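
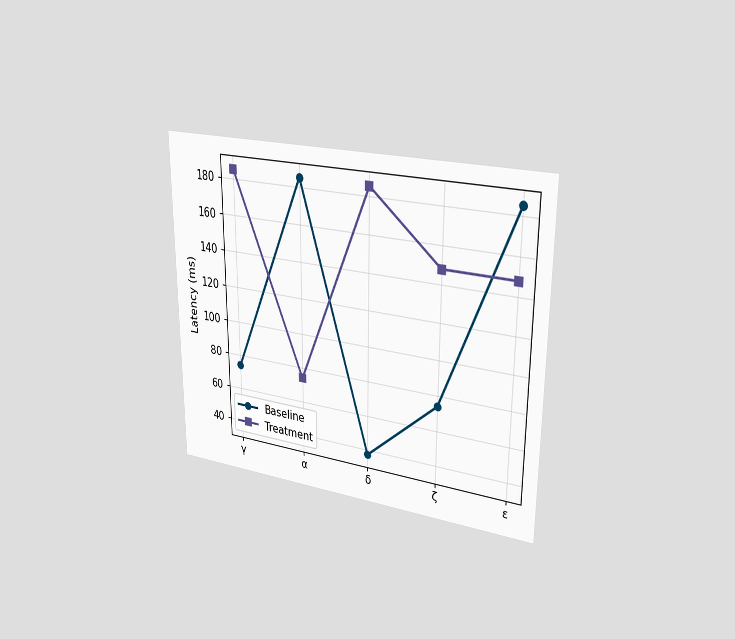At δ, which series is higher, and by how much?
The chart is viewed slightly from the right. At δ, Treatment sits above the other line by 148ms.

Treatment, by 148ms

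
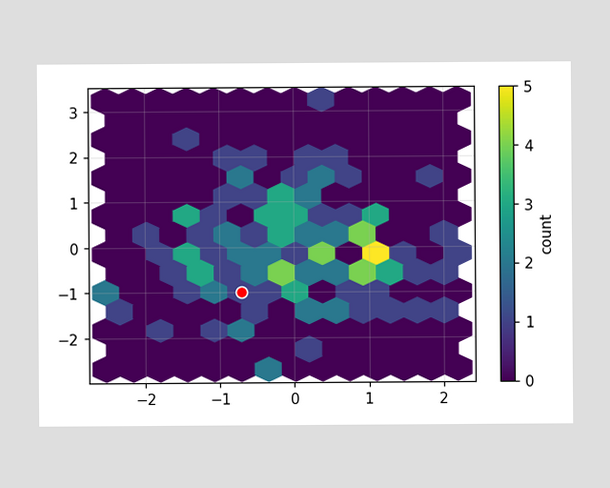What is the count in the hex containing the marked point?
The marked hex reads 1 on the colorbar.

1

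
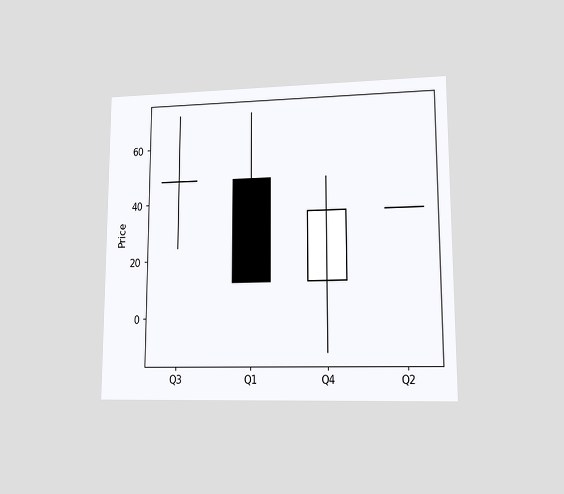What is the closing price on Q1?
12

The chart is viewed at a slight angle. The Q1 candle closes at 12.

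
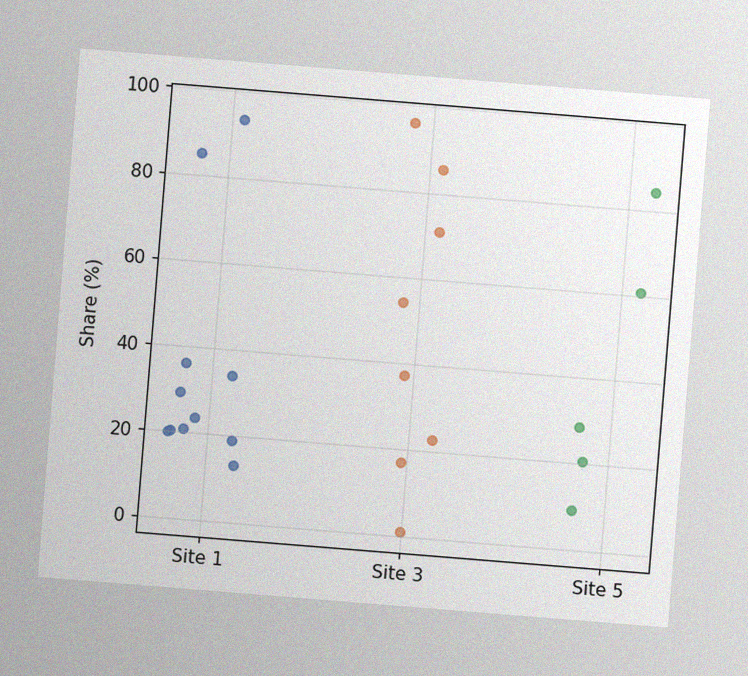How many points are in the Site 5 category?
The chart is tilted about 5° clockwise, with some photo noise. Counting the markers in the Site 5 column gives 5.

5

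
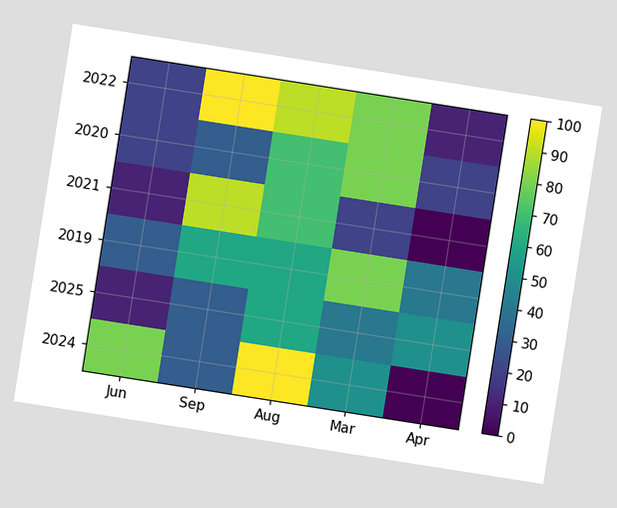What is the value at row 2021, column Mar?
The chart is tilted about 9° clockwise. Matching cell (2021, Mar) against the colorbar gives 20.

20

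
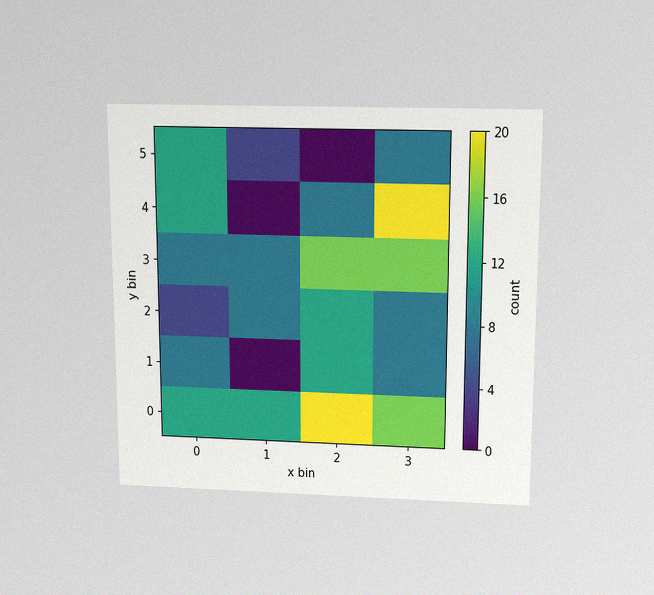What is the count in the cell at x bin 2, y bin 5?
The chart is viewed slightly from above, with some photo noise. Matching the cell (2, 5) against the colorbar gives 0.

0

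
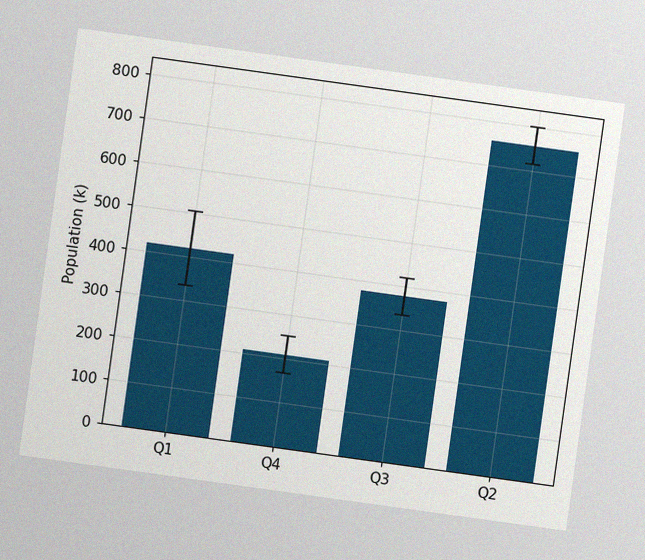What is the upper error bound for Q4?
252k

The chart is tilted about 8° clockwise, with some photo noise. The Q4 bar's upper whisker reaches 252k.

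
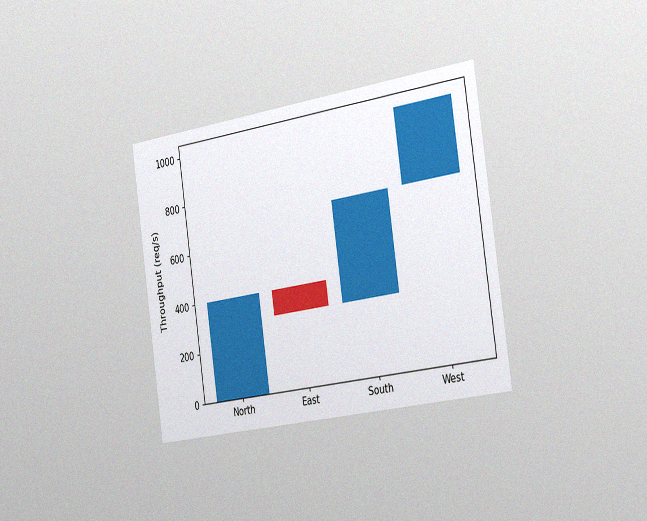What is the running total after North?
The chart is tilted about 8° counter-clockwise and viewed slightly from the right, with some photo noise. After North the running total reaches 400req/s.

400req/s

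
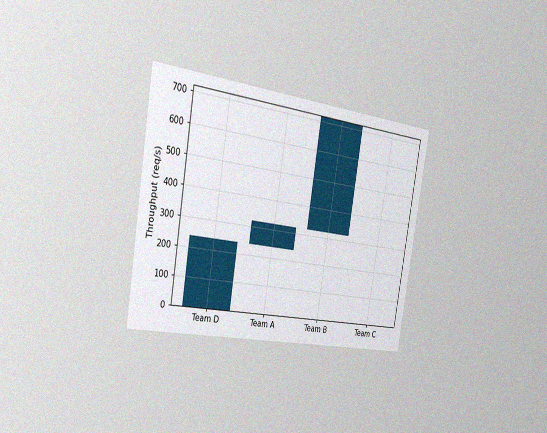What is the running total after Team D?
240req/s

The chart is tilted about 9° clockwise and viewed slightly from the left, with some photo noise. After Team D the running total reaches 240req/s.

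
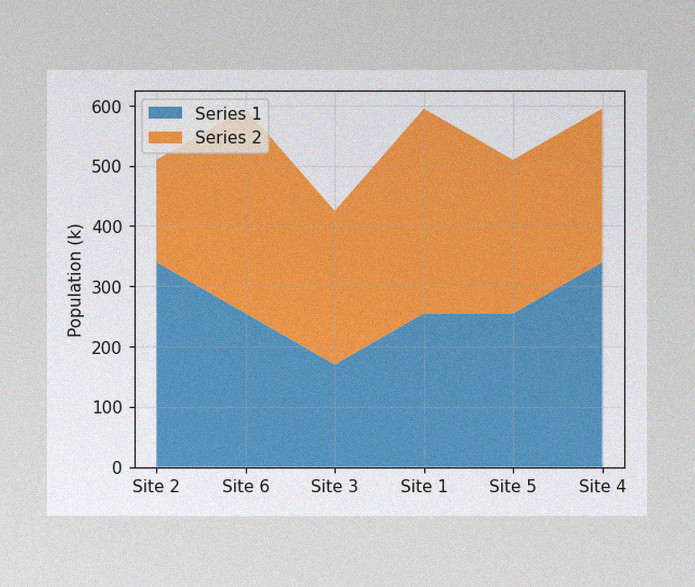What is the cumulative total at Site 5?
510k

The image has some photo noise and uneven lighting. The stacked total at Site 5 reaches 510k.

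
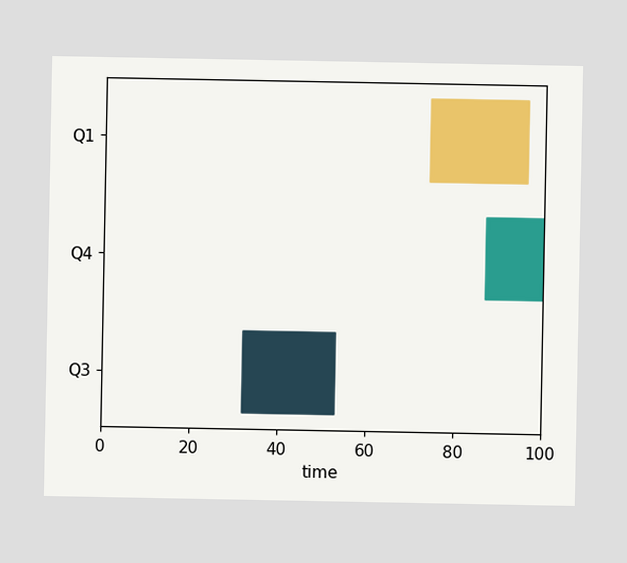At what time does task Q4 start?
The Q4 bar begins at t=87.

87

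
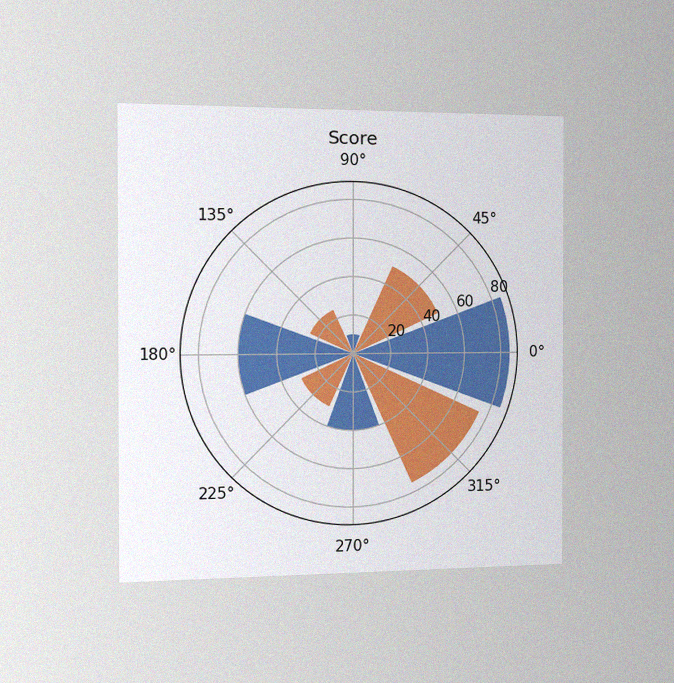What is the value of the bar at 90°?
10

The chart is viewed slightly from the left, with some photo noise. The bar at 90° reaches 10 on the radial axis.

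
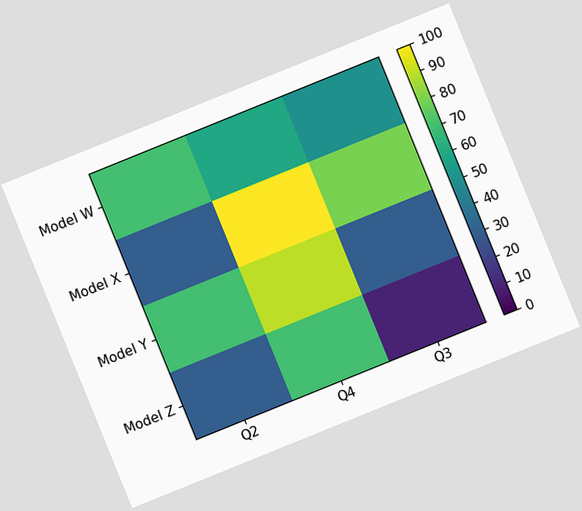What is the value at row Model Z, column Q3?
The chart is tilted about 22° counter-clockwise. Matching cell (Model Z, Q3) against the colorbar gives 10.

10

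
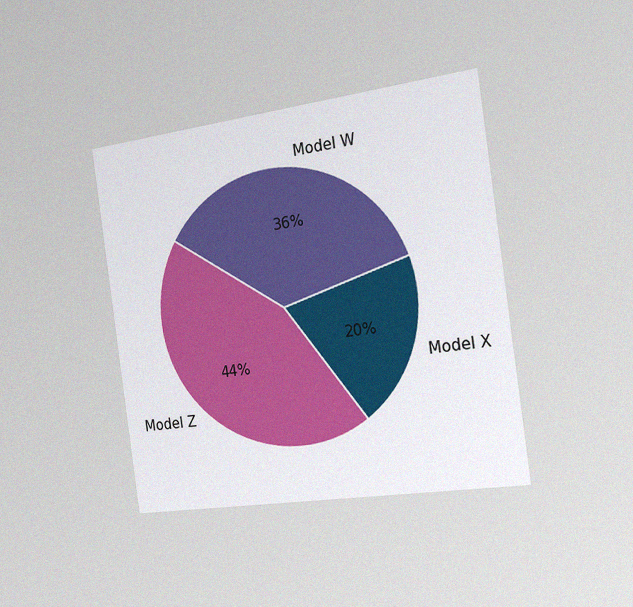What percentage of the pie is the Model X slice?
The chart is tilted about 8° counter-clockwise and viewed slightly from the right, with some photo noise. The Model X slice takes up 20% of the pie.

20%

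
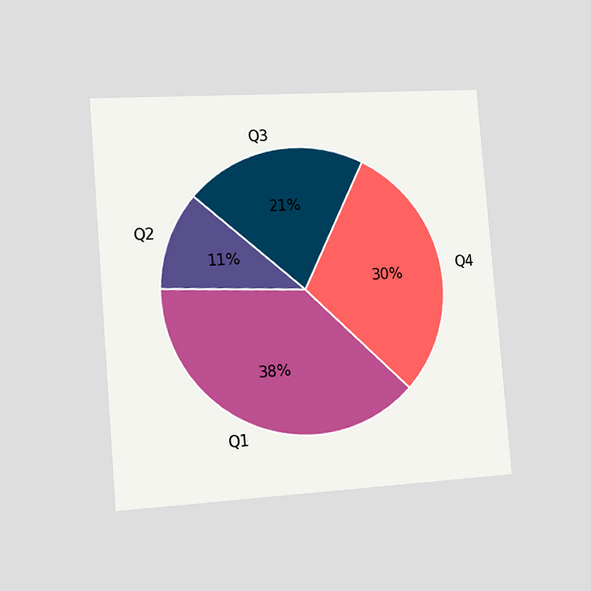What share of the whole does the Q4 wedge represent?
The chart is tilted about 5° counter-clockwise and viewed slightly from the left. The Q4 slice takes up 30% of the pie.

30%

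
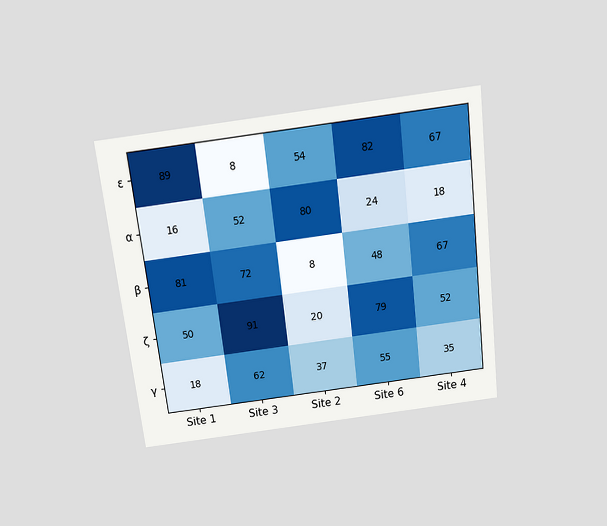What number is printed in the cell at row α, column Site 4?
The chart is tilted about 7° counter-clockwise and viewed slightly from above. The (α, Site 4) cell reads 18.

18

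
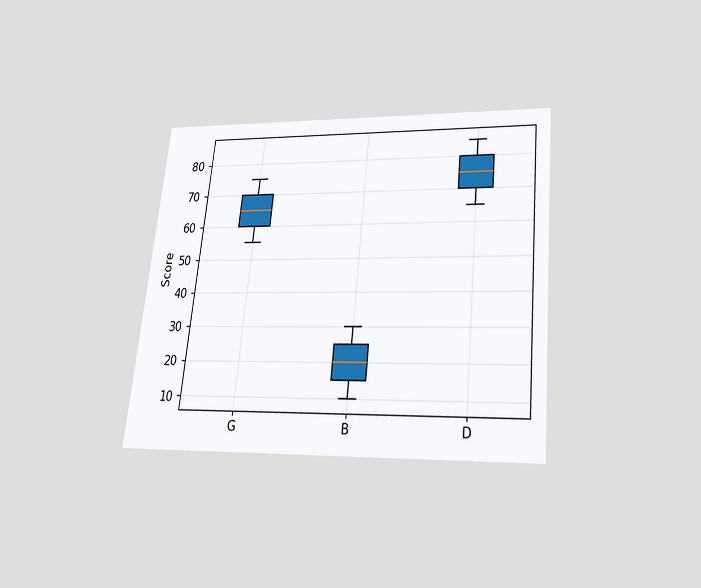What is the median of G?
65

The chart is tilted about 6° clockwise and viewed slightly from below. The median line in the G box sits at 65.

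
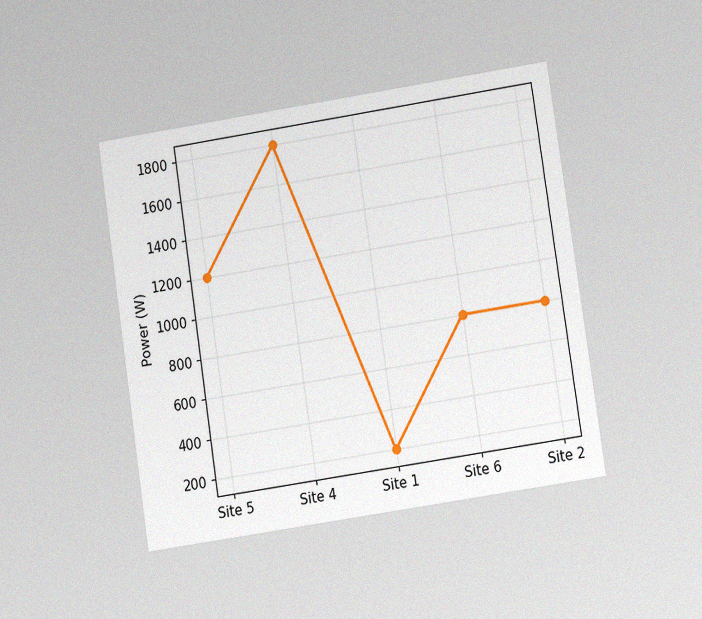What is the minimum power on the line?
The chart is tilted about 9° counter-clockwise and viewed at a slight angle, with some photo noise. The lowest point is at Site 1, and reading across to the y-axis gives 200W.

200W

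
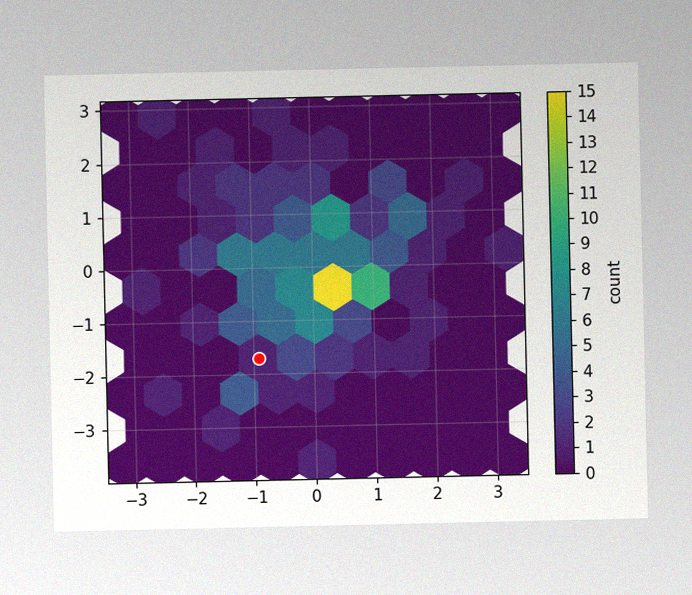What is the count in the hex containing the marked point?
The image has some photo noise and uneven lighting. The marked hex reads 1 on the colorbar.

1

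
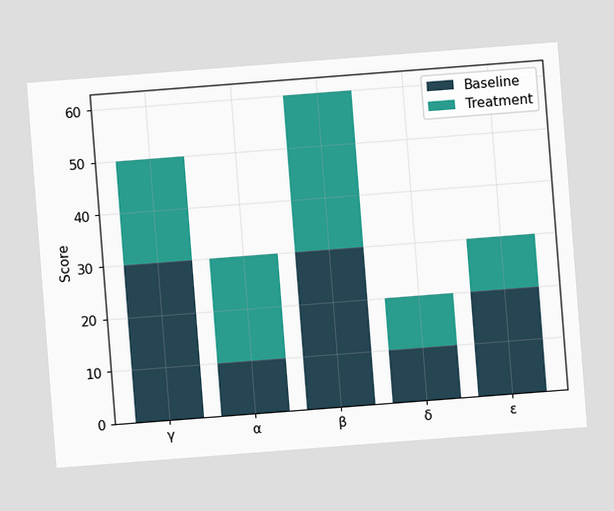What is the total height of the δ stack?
The chart is tilted about 4° counter-clockwise. The δ stack's top reaches 20 on the y-axis.

20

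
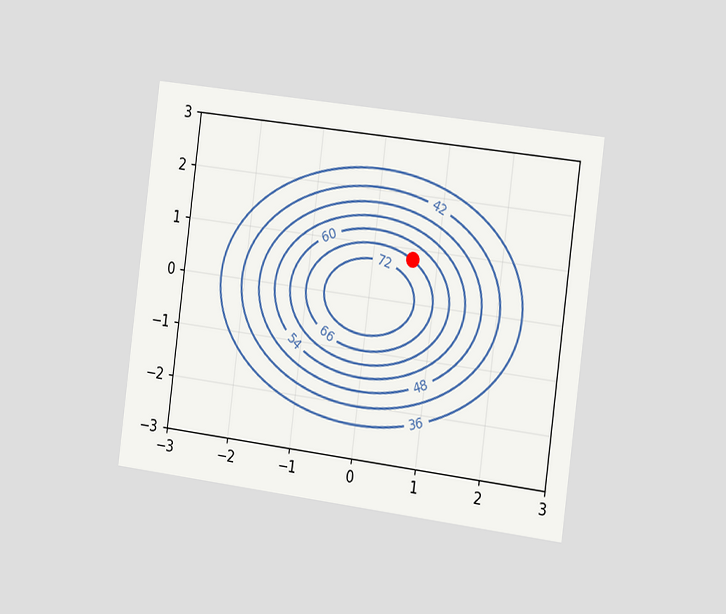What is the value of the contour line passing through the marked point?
The chart is tilted about 7° clockwise and viewed slightly from the right. The marked point sits on the contour labelled 66.

66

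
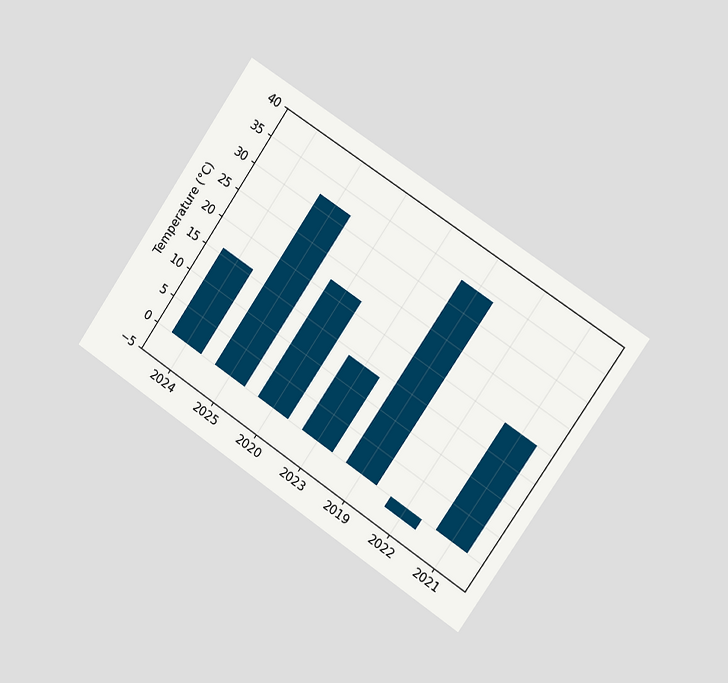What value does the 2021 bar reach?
20°C

The chart is tilted about 34° clockwise and viewed slightly from the right. Reading along the chart's y-axis, the 2021 bar reaches 20°C.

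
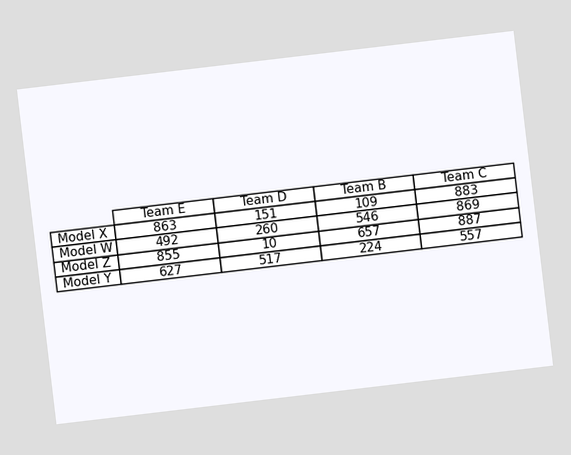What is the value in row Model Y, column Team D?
The chart is tilted about 7° counter-clockwise. The (Model Y, Team D) cell reads 517.

517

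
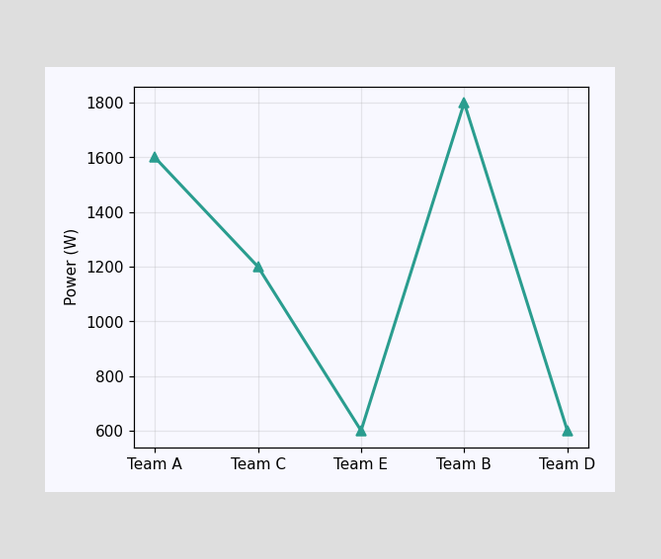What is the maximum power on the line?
The highest point is at Team B, and reading across to the y-axis gives 1800W.

1800W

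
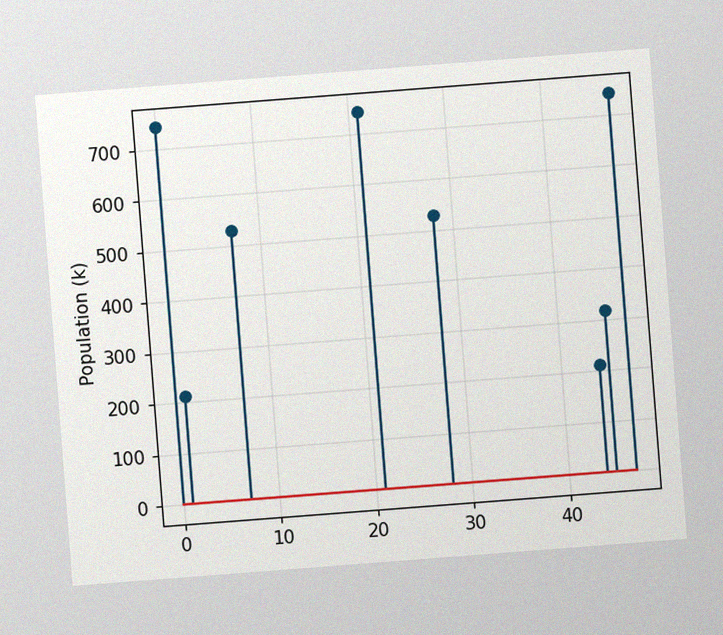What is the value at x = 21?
The chart is tilted about 4° counter-clockwise, with some photo noise. The stem at x=21 reaches 742k.

742k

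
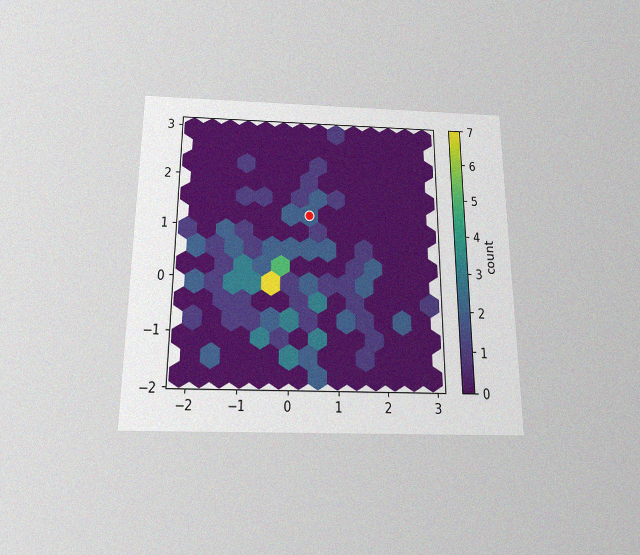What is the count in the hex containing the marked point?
The chart is viewed slightly from below, with some photo noise. The marked hex reads 2 on the colorbar.

2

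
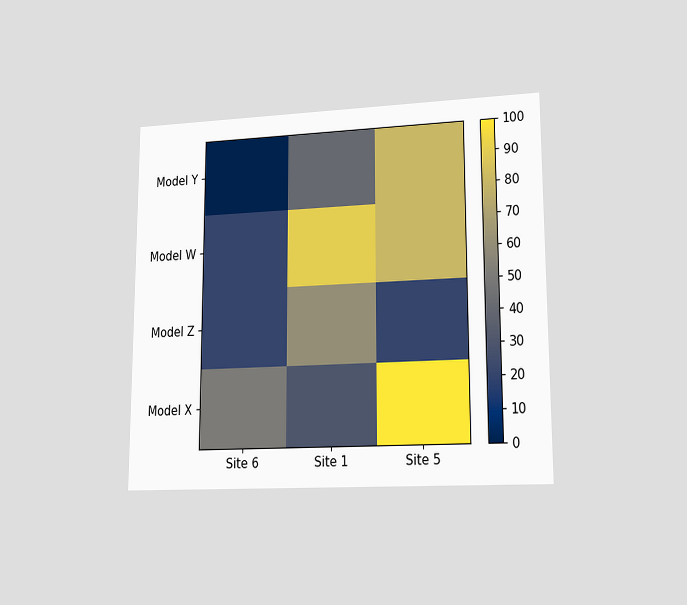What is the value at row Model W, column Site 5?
80

The chart is viewed at a slight angle. Matching cell (Model W, Site 5) against the colorbar gives 80.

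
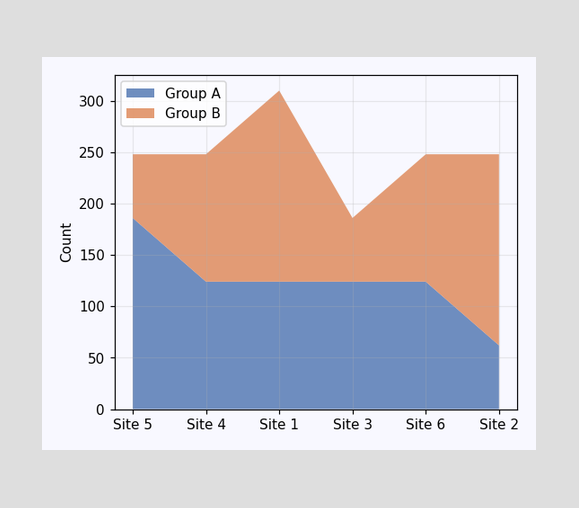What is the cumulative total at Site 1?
310

The stacked total at Site 1 reaches 310.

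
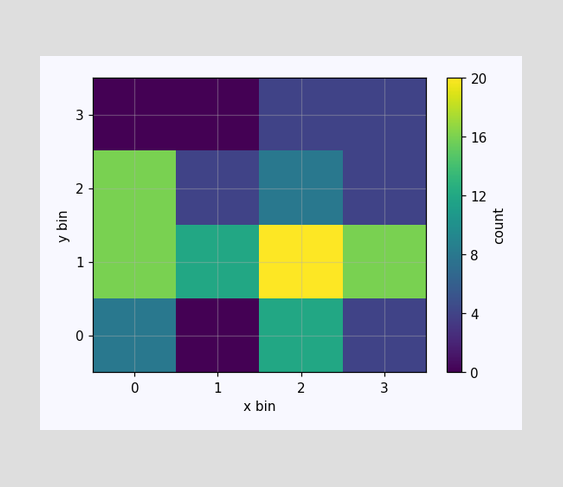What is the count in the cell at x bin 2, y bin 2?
8

Matching the cell (2, 2) against the colorbar gives 8.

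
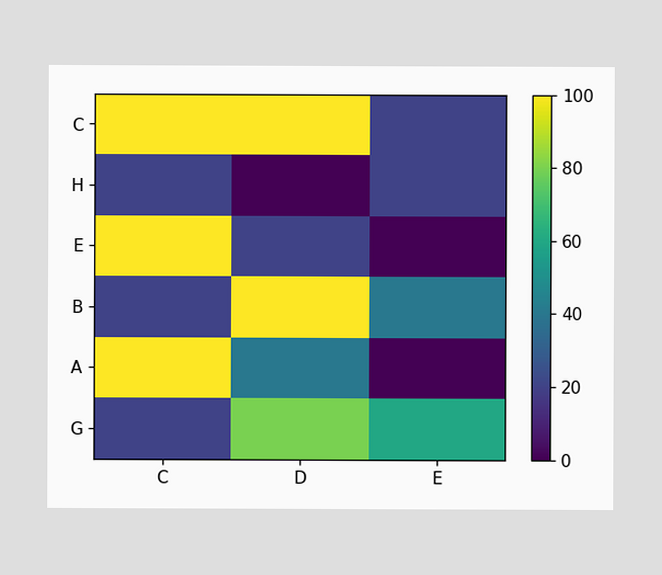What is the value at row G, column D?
80

Matching cell (G, D) against the colorbar gives 80.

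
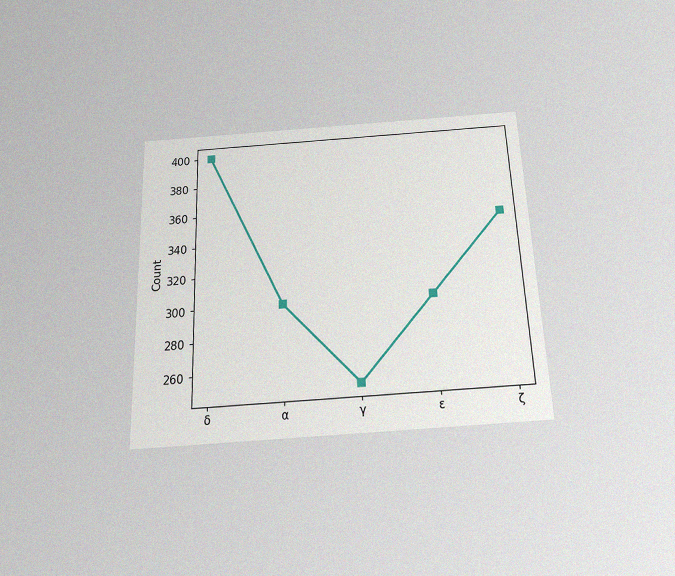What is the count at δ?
The chart is tilted about 2° counter-clockwise and viewed slightly from below, with some photo noise. At δ, the line is at 400.

400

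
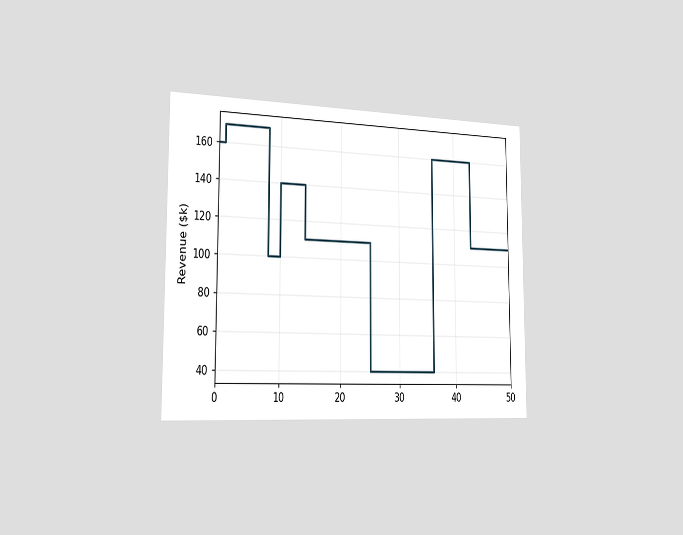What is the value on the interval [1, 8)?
The chart is viewed slightly from the left. On [1, 8) the step sits at $170k.

$170k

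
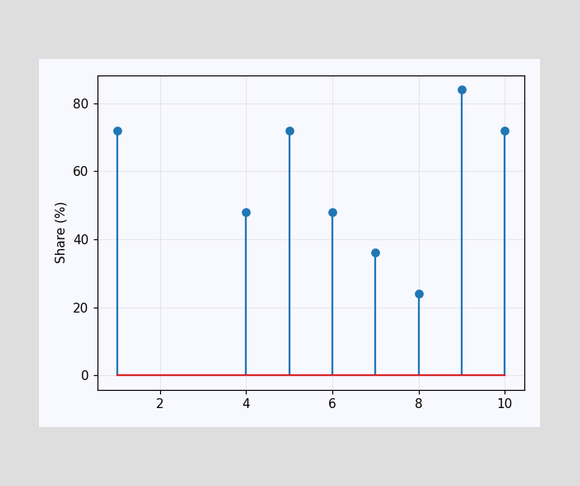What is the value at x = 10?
The stem at x=10 reaches 72%.

72%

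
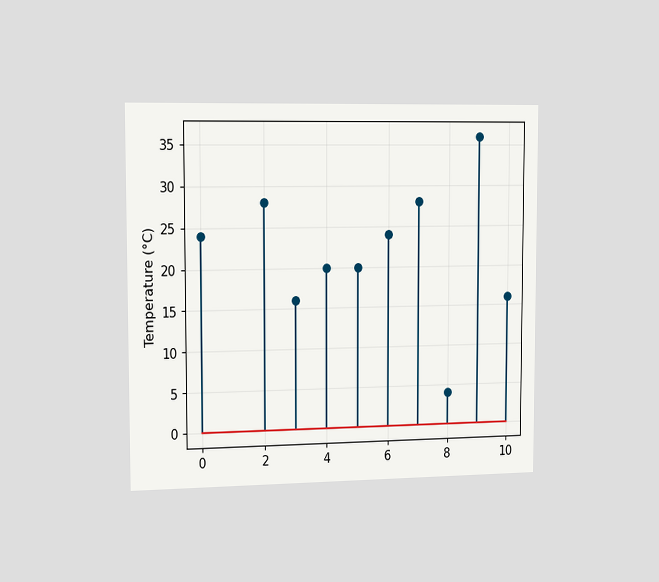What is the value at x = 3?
16°C

The chart is viewed slightly from the left. The stem at x=3 reaches 16°C.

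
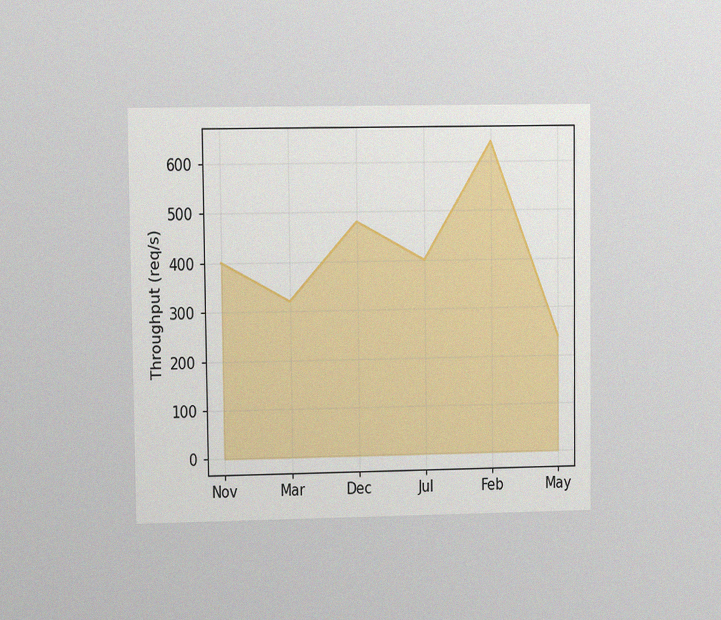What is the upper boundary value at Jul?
The chart is viewed at a slight angle, with some photo noise. At Jul the upper boundary is at 400req/s.

400req/s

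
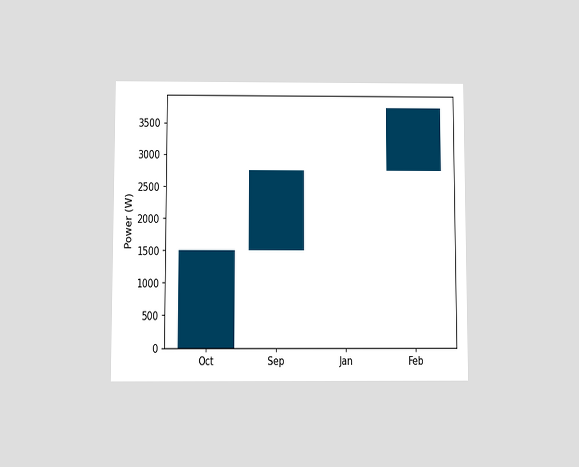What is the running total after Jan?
2750W

The chart is viewed slightly from below. After Jan the running total reaches 2750W.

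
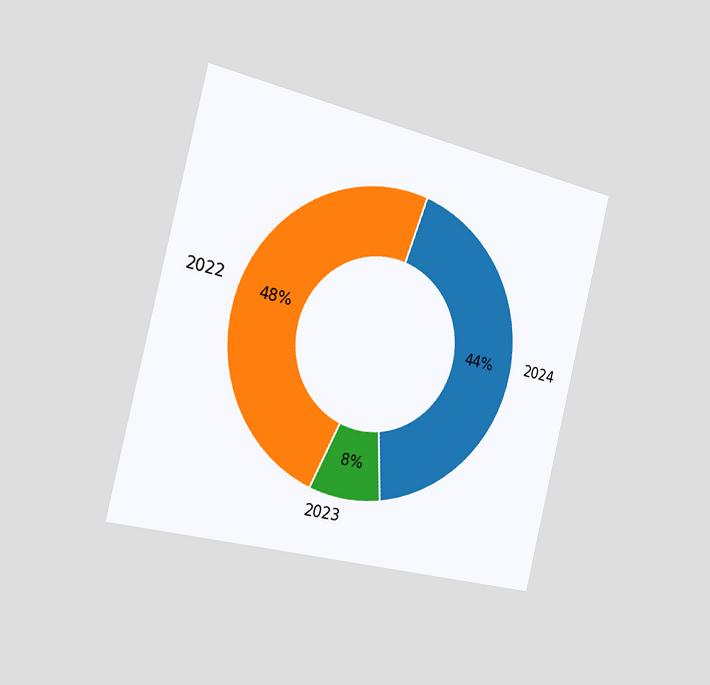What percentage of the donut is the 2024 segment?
The chart is tilted about 13° clockwise and viewed slightly from the left. The 2024 segment takes up 44% of the ring.

44%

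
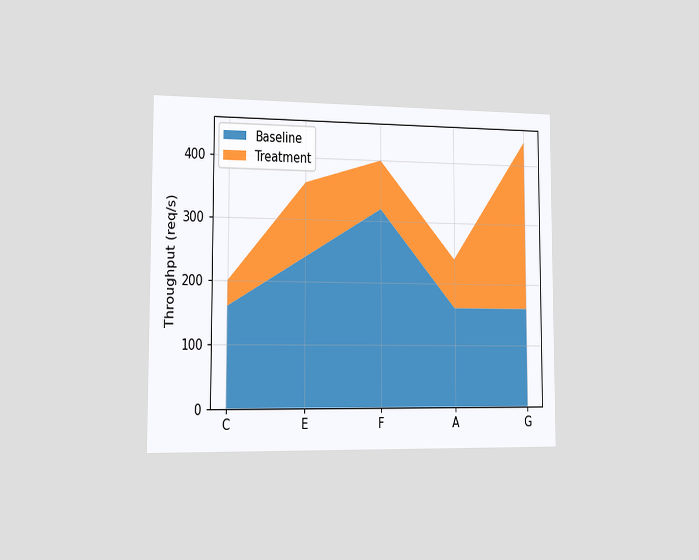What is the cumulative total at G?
440req/s

The chart is viewed slightly from the left. The stacked total at G reaches 440req/s.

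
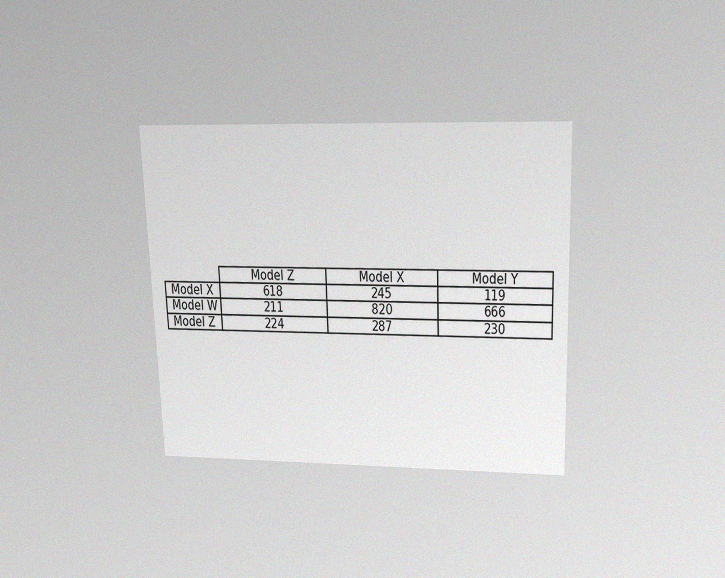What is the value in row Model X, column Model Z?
618

The chart is tilted about 2° counter-clockwise and viewed slightly from above, with some photo noise. The (Model X, Model Z) cell reads 618.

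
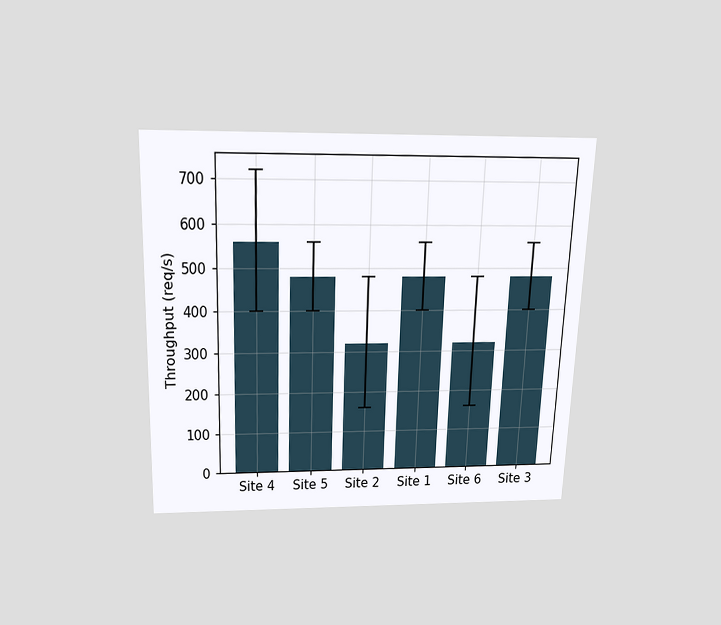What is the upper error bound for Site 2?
480req/s

The chart is tilted about 2° clockwise and viewed slightly from above. The Site 2 bar's upper whisker reaches 480req/s.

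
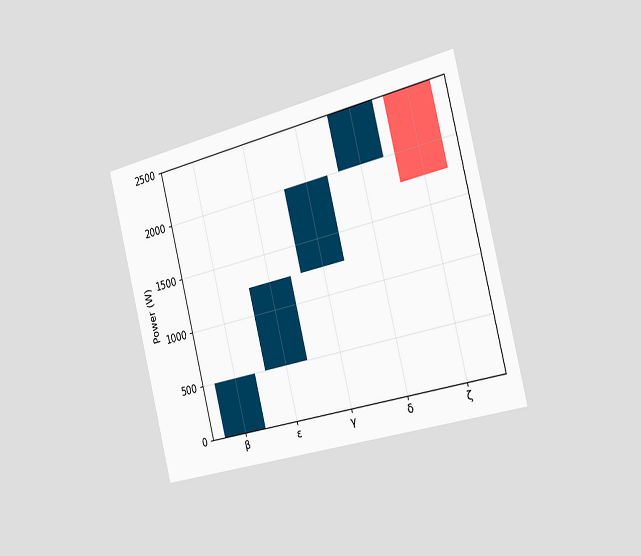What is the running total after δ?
2500W

The chart is tilted about 14° counter-clockwise and viewed slightly from the right. After δ the running total reaches 2500W.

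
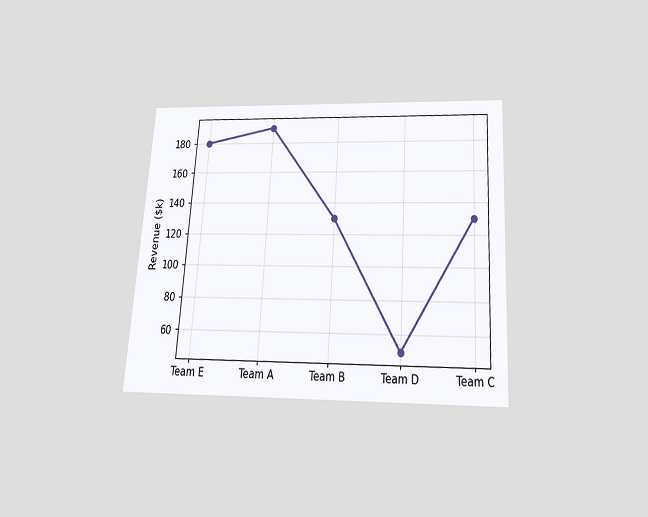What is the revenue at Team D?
The chart is tilted about 4° clockwise and viewed slightly from below. At Team D, the line is at $50k.

$50k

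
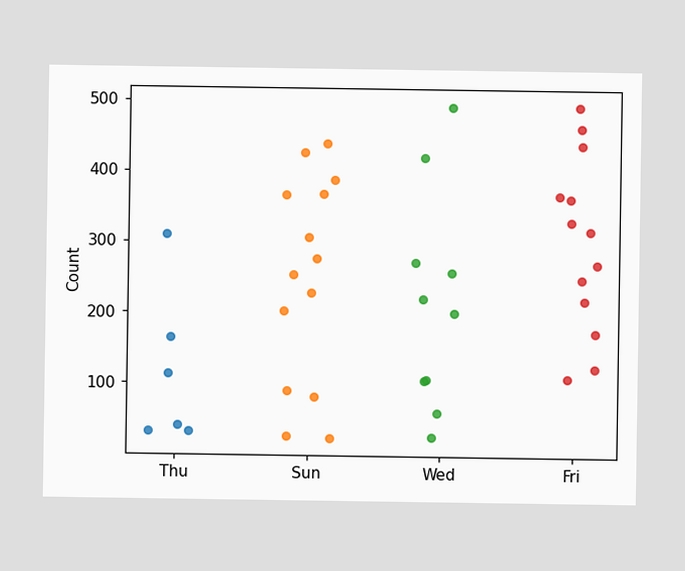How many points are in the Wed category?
Counting the markers in the Wed column gives 10.

10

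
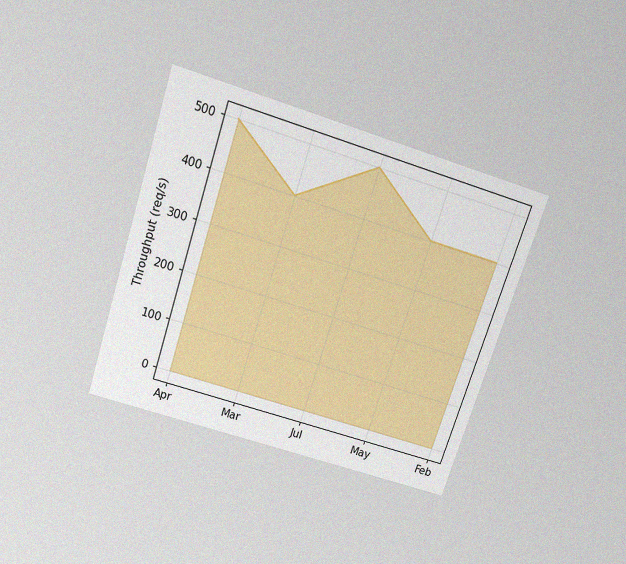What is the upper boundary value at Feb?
400req/s

The chart is tilted about 18° clockwise and viewed slightly from above, with some photo noise. At Feb the upper boundary is at 400req/s.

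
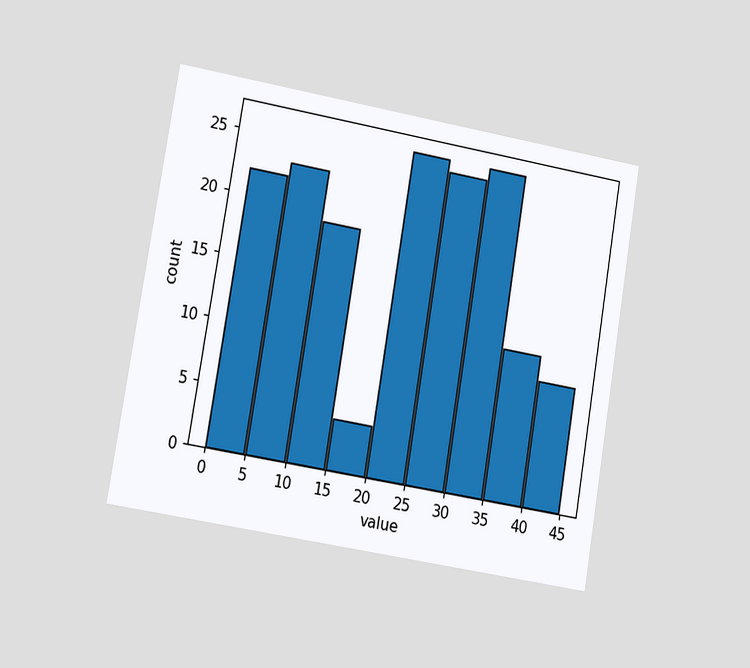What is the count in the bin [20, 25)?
The chart is tilted about 9° clockwise and viewed slightly from the left. The [20, 25) bin has height 26.

26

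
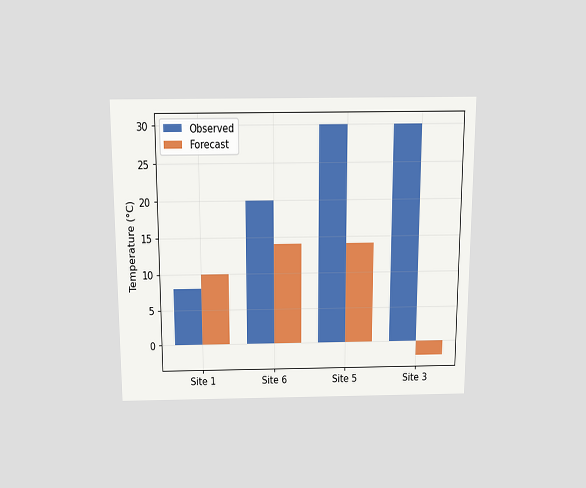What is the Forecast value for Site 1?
10°C

The chart is viewed slightly from above. The Forecast bar at Site 1 reaches 10°C on the y-axis.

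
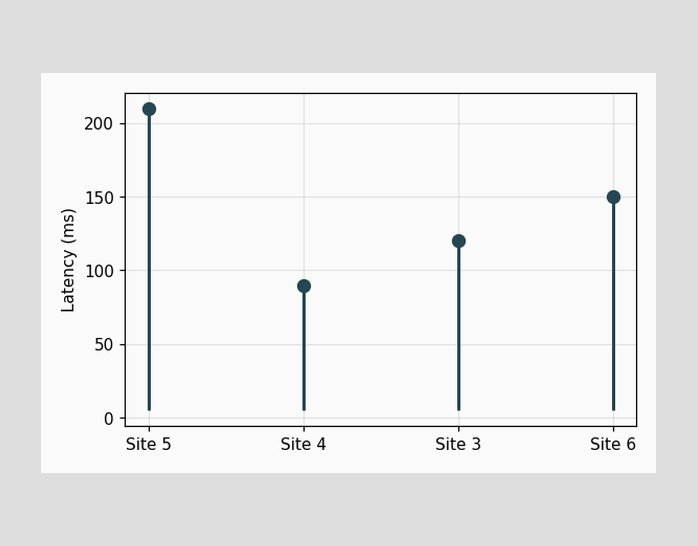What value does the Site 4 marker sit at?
90ms

The Site 4 marker sits at 90ms.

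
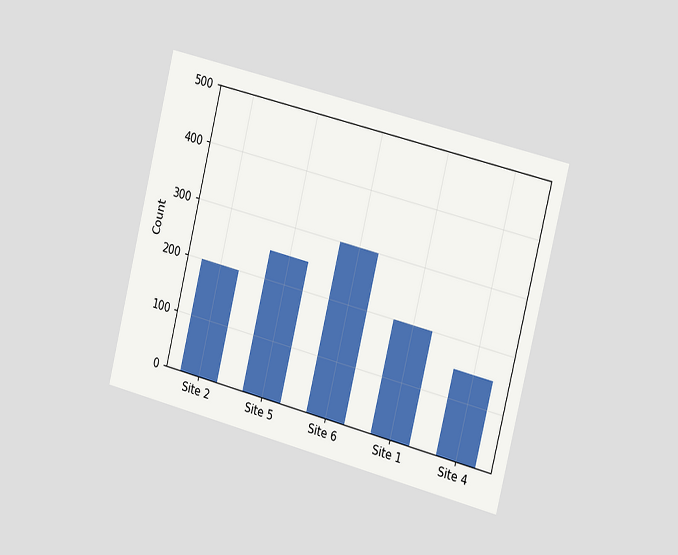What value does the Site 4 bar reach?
150

The chart is tilted about 14° clockwise and viewed slightly from the right. Reading along the chart's y-axis, the Site 4 bar reaches 150.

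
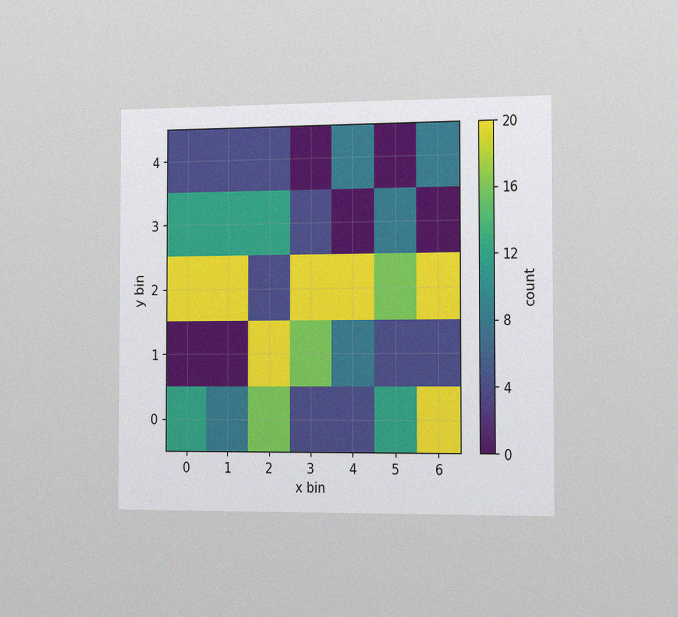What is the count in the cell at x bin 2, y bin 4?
4

The chart is viewed slightly from the right, with some photo noise. Matching the cell (2, 4) against the colorbar gives 4.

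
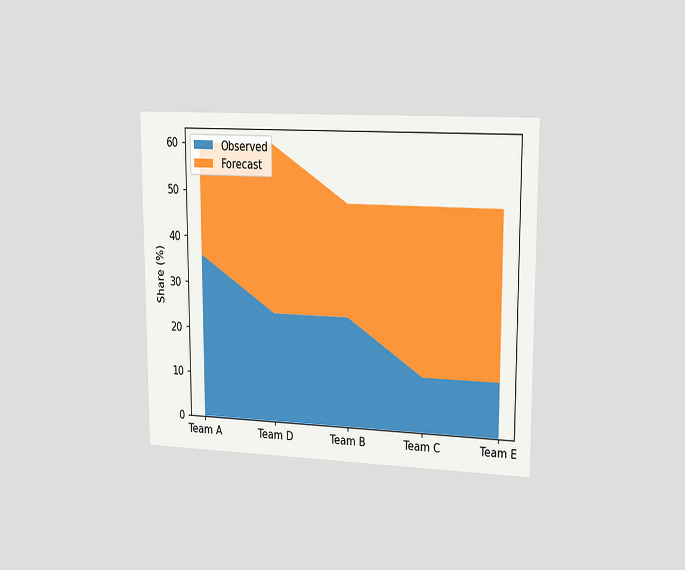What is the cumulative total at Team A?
The chart is viewed slightly from the right. The stacked total at Team A reaches 60%.

60%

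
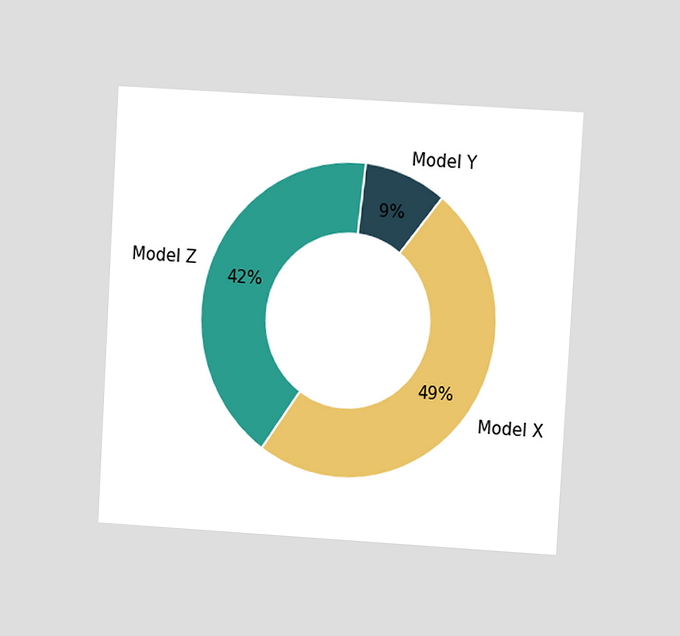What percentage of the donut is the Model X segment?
49%

The chart is tilted about 3° clockwise and viewed at a slight angle. The Model X segment takes up 49% of the ring.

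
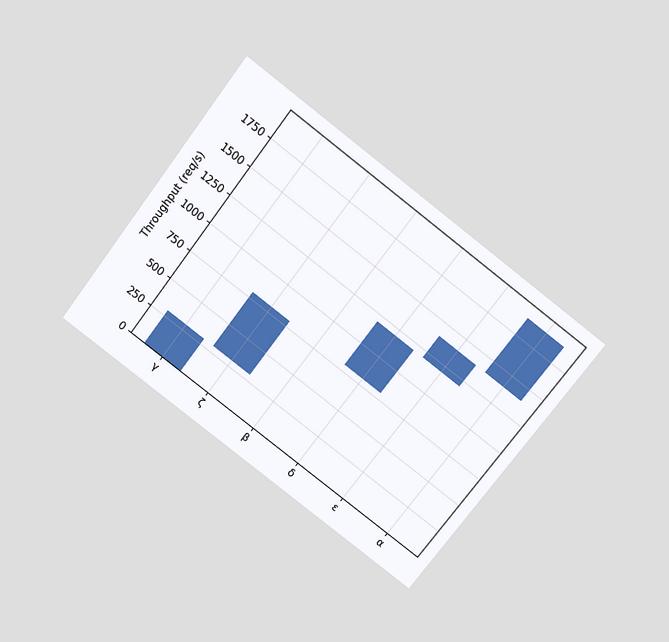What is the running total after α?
The chart is tilted about 37° clockwise and viewed slightly from above. After α the running total reaches 1900req/s.

1900req/s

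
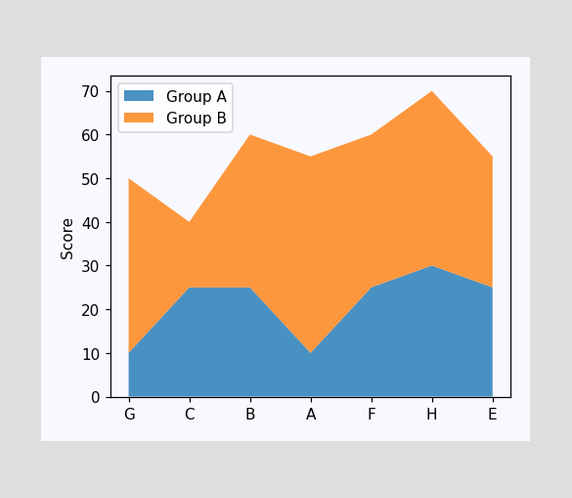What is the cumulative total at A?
The stacked total at A reaches 55.

55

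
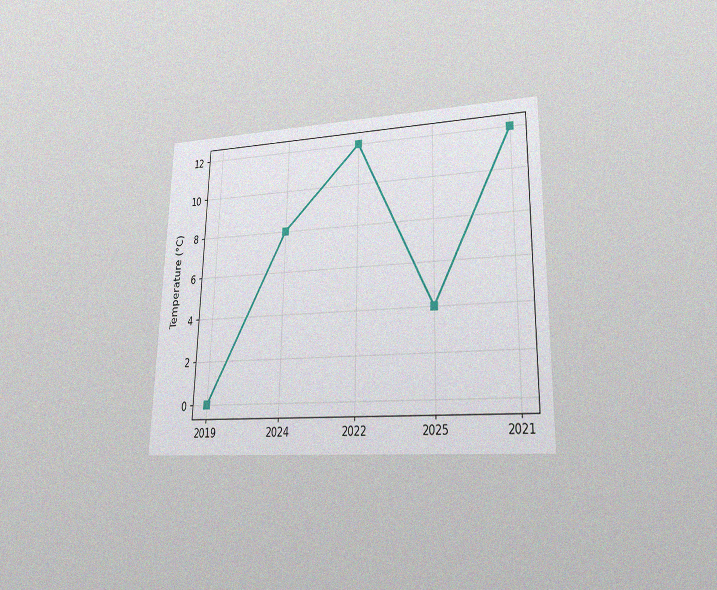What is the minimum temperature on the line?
0°C

The chart is viewed at a slight angle, with some photo noise. The lowest point is at 2019, and reading across to the y-axis gives 0°C.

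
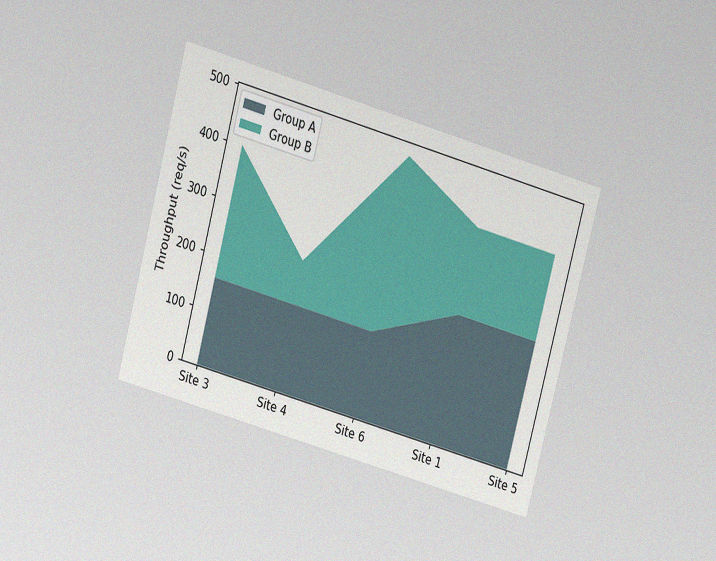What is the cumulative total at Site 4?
240req/s

The chart is tilted about 15° clockwise and viewed slightly from above, with some photo noise. The stacked total at Site 4 reaches 240req/s.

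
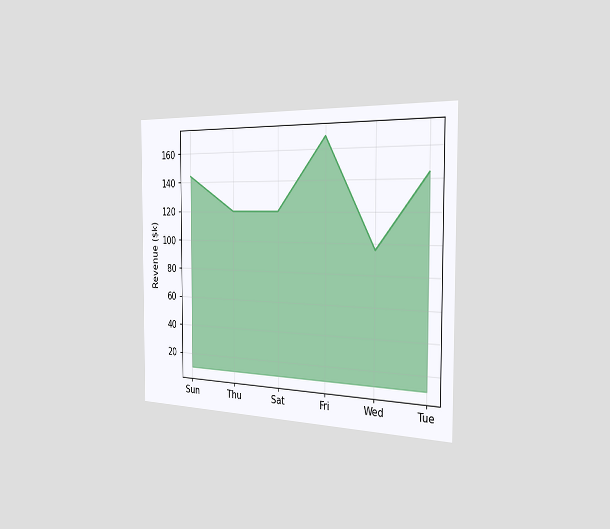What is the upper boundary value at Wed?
$96k

The chart is viewed slightly from the right. At Wed the upper boundary is at $96k.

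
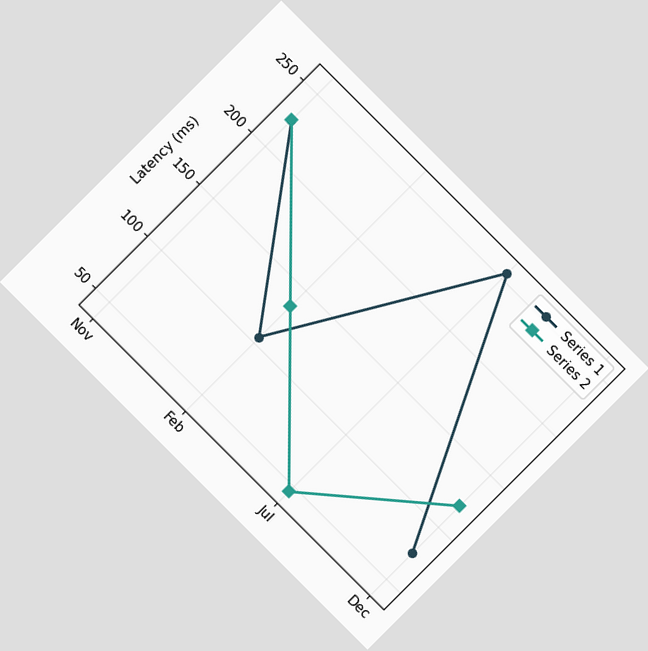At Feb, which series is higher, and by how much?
Series 2, by 30ms

The chart is tilted about 45° clockwise. At Feb, Series 2 sits above the other line by 30ms.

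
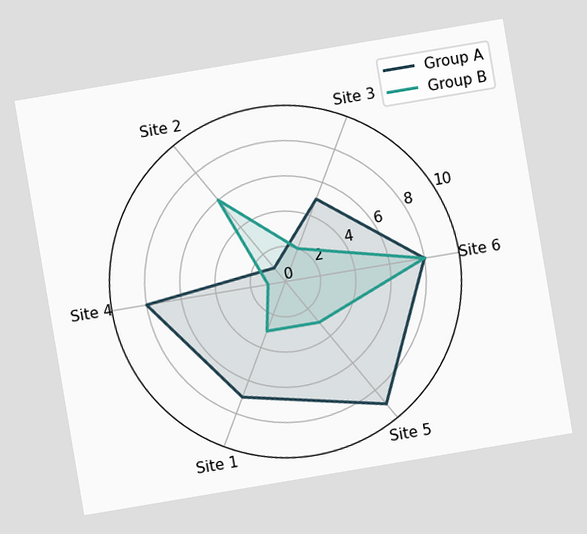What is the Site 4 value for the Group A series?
The chart is tilted about 10° counter-clockwise. On the Site 4 axis, Group A reaches 8.

8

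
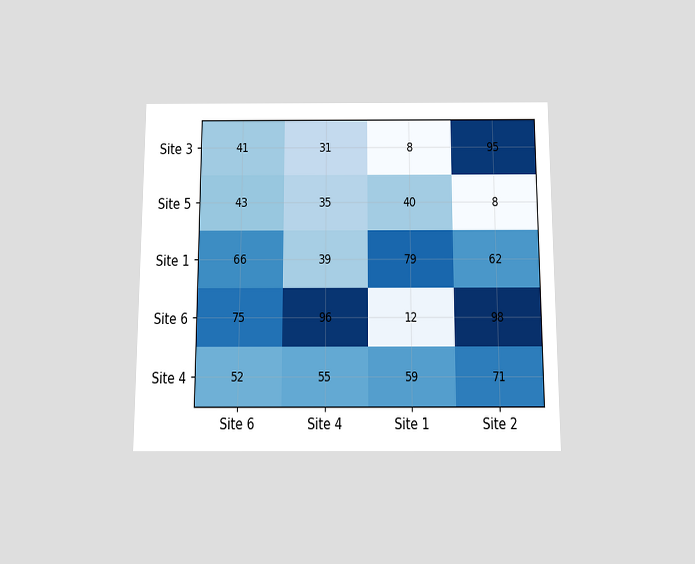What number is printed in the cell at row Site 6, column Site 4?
The chart is viewed slightly from below. The (Site 6, Site 4) cell reads 96.

96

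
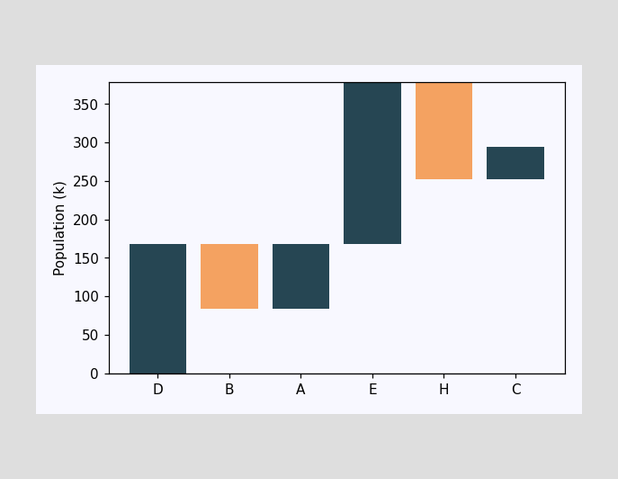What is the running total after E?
378k

After E the running total reaches 378k.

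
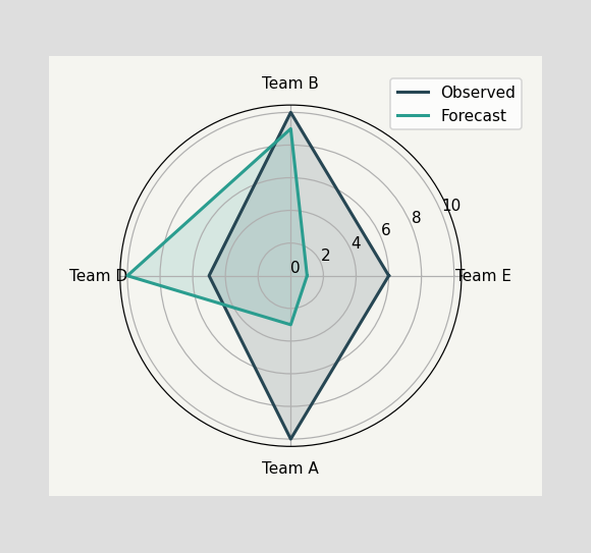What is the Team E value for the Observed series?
On the Team E axis, Observed reaches 6.

6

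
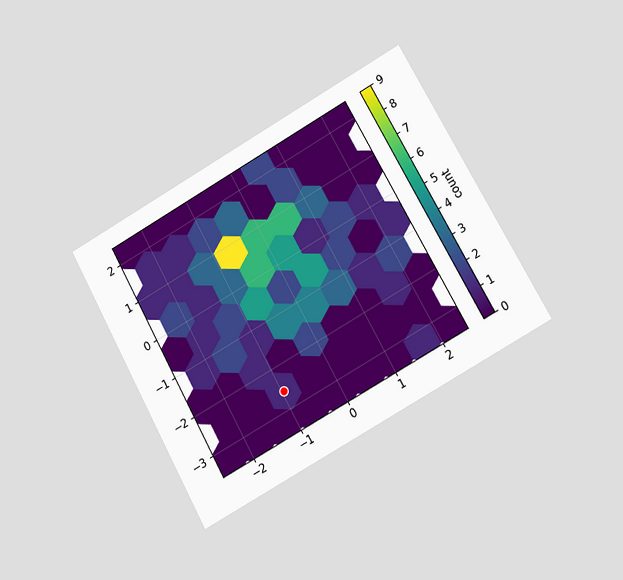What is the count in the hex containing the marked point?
The chart is tilted about 29° counter-clockwise and viewed slightly from the right. The marked hex reads 1 on the colorbar.

1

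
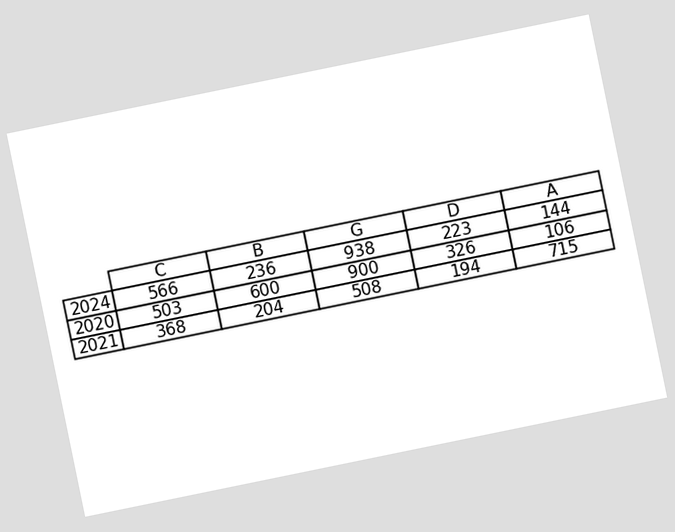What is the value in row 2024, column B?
236

The chart is tilted about 12° counter-clockwise. The (2024, B) cell reads 236.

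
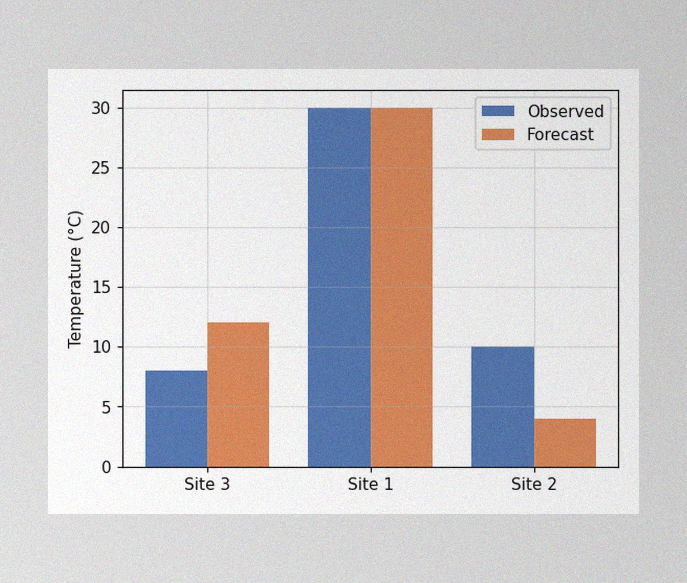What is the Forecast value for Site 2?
4°C

The image has some photo noise and uneven lighting. The Forecast bar at Site 2 reaches 4°C on the y-axis.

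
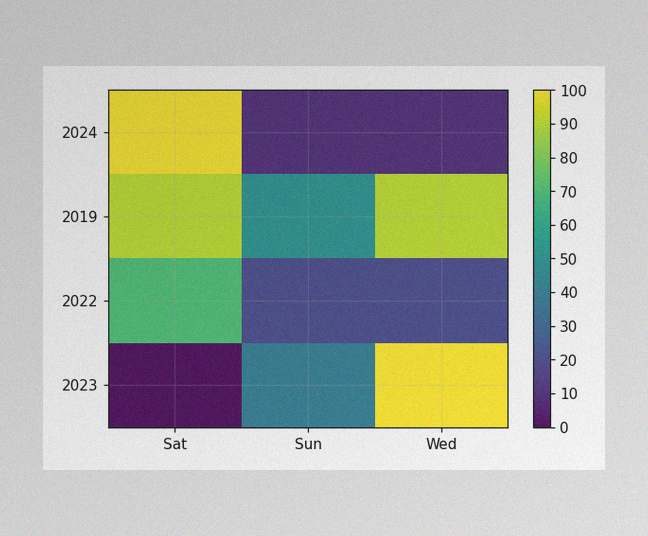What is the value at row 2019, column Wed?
90

The image has some photo noise and uneven lighting. Matching cell (2019, Wed) against the colorbar gives 90.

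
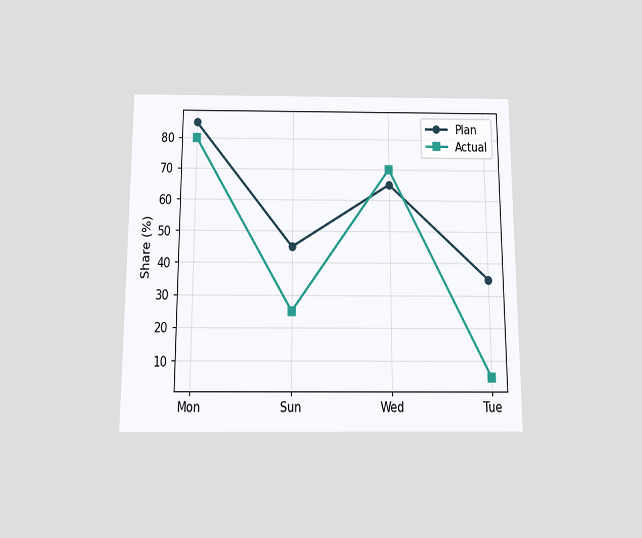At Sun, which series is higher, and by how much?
Plan, by 20%

The chart is viewed slightly from below. At Sun, Plan sits above the other line by 20%.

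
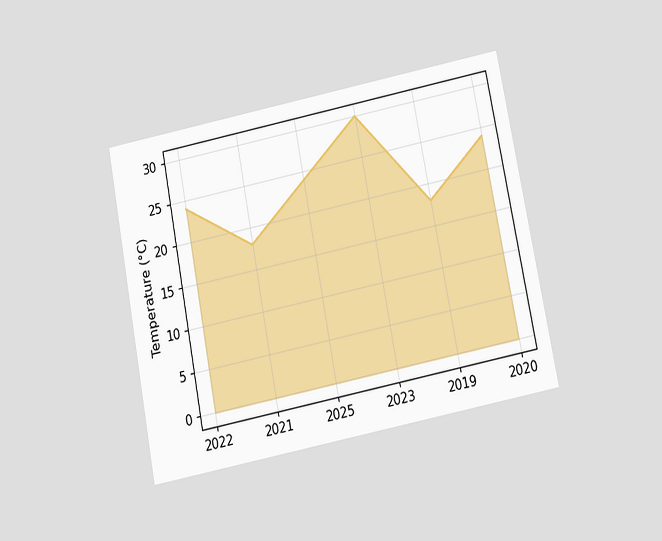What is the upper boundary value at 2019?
18°C

The chart is tilted about 11° counter-clockwise and viewed slightly from below. At 2019 the upper boundary is at 18°C.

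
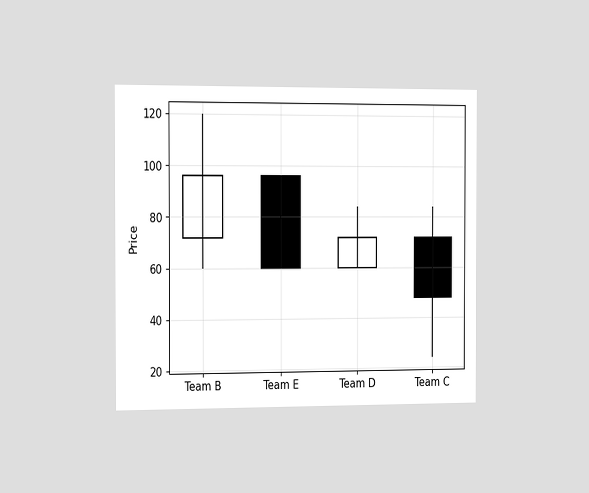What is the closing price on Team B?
The chart is viewed slightly from the left. The Team B candle closes at 96.

96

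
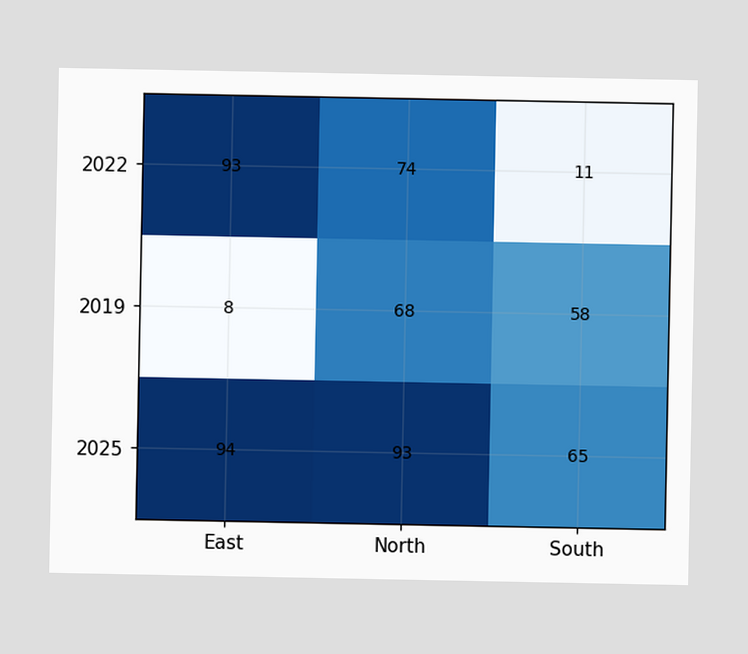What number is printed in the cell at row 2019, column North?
68

The (2019, North) cell reads 68.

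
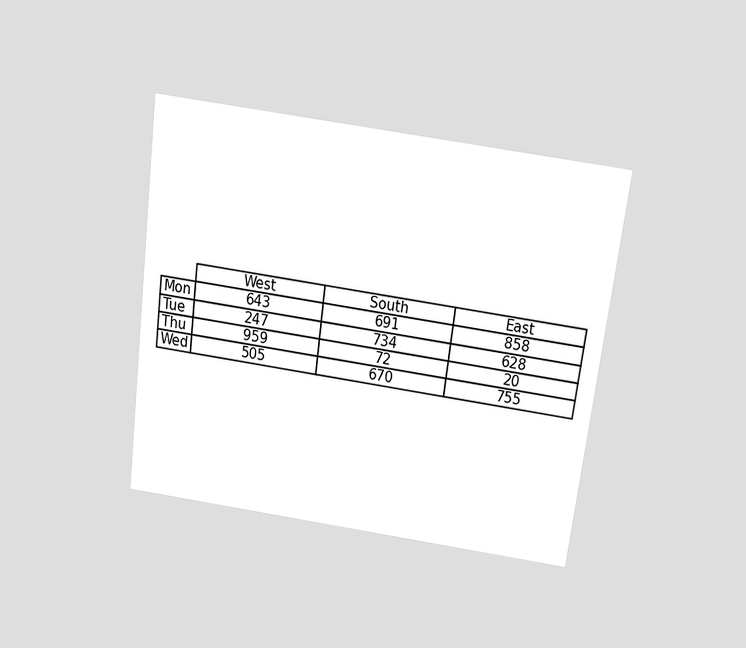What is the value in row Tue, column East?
The chart is tilted about 7° clockwise and viewed slightly from above. The (Tue, East) cell reads 628.

628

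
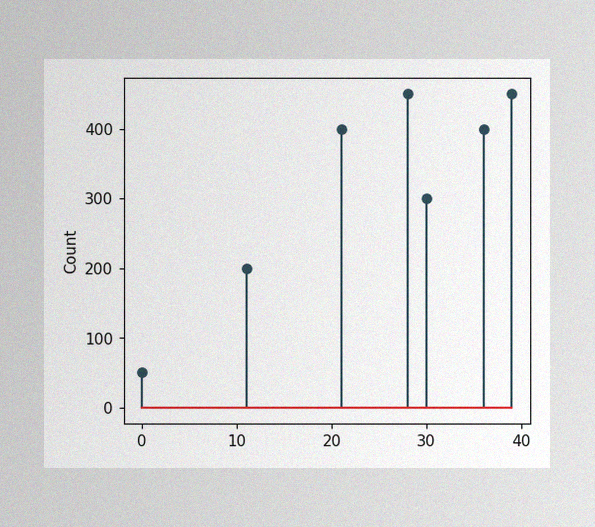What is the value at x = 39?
The image has some photo noise and uneven lighting. The stem at x=39 reaches 450.

450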